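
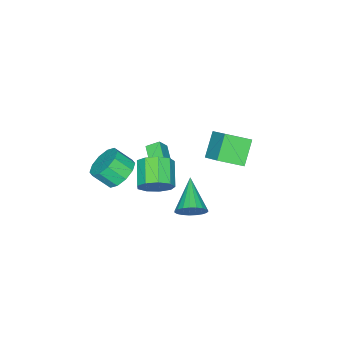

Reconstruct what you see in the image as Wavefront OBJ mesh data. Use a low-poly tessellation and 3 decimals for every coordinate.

v 3.819 4.259 2.598
v 4.348 4.127 3.236
v 2.381 3.161 3.562
v 4.189 4.422 3.334
v 3.965 4.689 3.304
v 3.716 4.881 3.152
v 3.485 4.966 2.904
v 3.312 4.928 2.604
v 3.226 4.775 2.302
v 3.243 4.533 2.051
v 3.359 4.243 1.895
v 3.555 3.956 1.86
v 3.797 3.721 1.953
v 4.042 3.579 2.157
v 4.249 3.555 2.438
v 4.381 3.652 2.746
v 4.416 3.855 3.028
v 1.178 -2.148 -0.267
v 2.125 -2.154 -0.721
v 2.549 -2.997 0.173
v 1.602 -2.992 0.627
v 2.119 -1.683 -0.275
v 2.543 -2.526 0.62
v 1.754 -1.39 0.175
v 2.178 -2.233 1.069
v 1.169 -1.387 0.455
v 1.593 -2.23 1.35
v 0.587 -1.674 0.46
v 1.011 -2.517 1.354
v 0.231 -2.143 0.187
v 0.655 -2.986 1.081
v 0.237 -2.614 -0.26
v 0.661 -3.457 0.635
v 0.602 -2.907 -0.709
v 1.026 -3.75 0.185
v 1.187 -2.91 -0.99
v 1.611 -3.753 -0.095
v 1.769 -2.623 -0.994
v 2.193 -3.466 -0.1
v 1.291 0.196 0.054
v 1.936 0.022 0.812
v 0.794 -0.85 1.583
v 0.149 -0.676 0.826
v 1.577 0.599 0.935
v 0.436 -0.272 1.706
v 1.085 0.988 0.646
v -0.056 0.117 1.417
v 0.689 1.007 0.08
v -0.453 0.135 0.851
v 0.574 0.645 -0.498
v -0.567 -0.226 0.273
v 0.795 0.074 -0.817
v -0.346 -0.798 -0.046
v 1.248 -0.44 -0.729
v 0.106 -1.312 0.042
v 1.72 -0.657 -0.274
v 0.579 -1.529 0.497
v 1.992 -0.475 0.335
v 0.851 -1.346 1.106
v -2.551 -1.893 -0.65
v -1.996 -1.995 0.101
v -1.863 -1.121 -1.054
v -1.308 -1.223 -0.303
v -2.112 -2.497 -1.057
v -1.557 -2.599 -0.306
v -1.424 -1.725 -1.461
v -0.869 -1.827 -0.71
v -3.293 0.572 1.463
v -2.638 1.801 2.438
v -4.281 1.634 0.788
v -3.627 2.863 1.763
v -2.133 0.897 0.277
v -1.479 2.126 1.252
v -3.122 1.959 -0.398
v -2.467 3.188 0.577
f 2 1 4
f 2 4 3
f 4 1 5
f 4 5 3
f 5 1 6
f 5 6 3
f 6 1 7
f 6 7 3
f 7 1 8
f 7 8 3
f 8 1 9
f 8 9 3
f 9 1 10
f 9 10 3
f 10 1 11
f 10 11 3
f 11 1 12
f 11 12 3
f 12 1 13
f 12 13 3
f 13 1 14
f 13 14 3
f 14 1 15
f 14 15 3
f 15 1 16
f 15 16 3
f 16 1 17
f 16 17 3
f 17 1 2
f 17 2 3
f 19 18 22
f 19 22 20
f 20 22 23
f 20 23 21
f 22 18 24
f 22 24 23
f 23 24 25
f 23 25 21
f 24 18 26
f 24 26 25
f 25 26 27
f 25 27 21
f 26 18 28
f 26 28 27
f 27 28 29
f 27 29 21
f 28 18 30
f 28 30 29
f 29 30 31
f 29 31 21
f 30 18 32
f 30 32 31
f 31 32 33
f 31 33 21
f 32 18 34
f 32 34 33
f 33 34 35
f 33 35 21
f 34 18 36
f 34 36 35
f 35 36 37
f 35 37 21
f 36 18 38
f 36 38 37
f 37 38 39
f 37 39 21
f 38 18 19
f 38 19 39
f 39 19 20
f 39 20 21
f 41 40 44
f 41 44 42
f 42 44 45
f 42 45 43
f 44 40 46
f 44 46 45
f 45 46 47
f 45 47 43
f 46 40 48
f 46 48 47
f 47 48 49
f 47 49 43
f 48 40 50
f 48 50 49
f 49 50 51
f 49 51 43
f 50 40 52
f 50 52 51
f 51 52 53
f 51 53 43
f 52 40 54
f 52 54 53
f 53 54 55
f 53 55 43
f 54 40 56
f 54 56 55
f 55 56 57
f 55 57 43
f 56 40 58
f 56 58 57
f 57 58 59
f 57 59 43
f 58 40 41
f 58 41 59
f 59 41 42
f 59 42 43
f 61 63 60
f 64 61 60
f 60 63 62
f 62 64 60
f 61 67 63
f 65 61 64
f 65 67 61
f 63 67 62
f 66 64 62
f 62 67 66
f 66 65 64
f 67 65 66
f 69 71 68
f 72 69 68
f 68 71 70
f 70 72 68
f 69 75 71
f 73 69 72
f 73 75 69
f 71 75 70
f 74 72 70
f 70 75 74
f 74 73 72
f 75 73 74



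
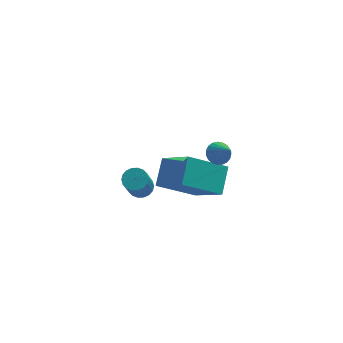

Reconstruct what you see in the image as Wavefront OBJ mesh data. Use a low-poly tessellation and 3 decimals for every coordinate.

v 0.792 -0.756 0.991
v 1.319 -0.662 0.825
v 1.228 -1.544 1.929
v 1.287 -0.493 0.982
v 1.169 -0.37 1.141
v 0.986 -0.313 1.273
v 0.77 -0.333 1.357
v 0.558 -0.426 1.378
v 0.386 -0.576 1.332
v 0.284 -0.757 1.227
v 0.27 -0.938 1.081
v 0.347 -1.088 0.919
v 0.5 -1.18 0.771
v 0.704 -1.199 0.66
v 0.923 -1.141 0.606
v 1.12 -1.017 0.62
v 1.26 -0.847 0.697
v -2.331 1.701 -3.635
v -1.821 1.435 -3.704
v -2.078 0.572 -2.274
v -2.589 0.839 -2.205
v -1.758 1.644 -3.567
v -2.015 0.782 -2.136
v -1.809 1.865 -3.443
v -2.066 1.002 -2.012
v -1.964 2.053 -3.357
v -2.221 1.191 -1.927
v -2.191 2.172 -3.326
v -2.448 1.309 -1.896
v -2.446 2.197 -3.357
v -2.703 1.335 -1.926
v -2.678 2.124 -3.443
v -2.935 1.262 -2.012
v -2.842 1.968 -3.566
v -3.099 1.105 -2.136
v -2.905 1.758 -3.704
v -3.162 0.896 -2.273
v -2.854 1.538 -3.828
v -3.111 0.675 -2.397
v -2.699 1.349 -3.913
v -2.956 0.487 -2.483
v -2.472 1.231 -3.944
v -2.729 0.368 -2.514
v -2.217 1.205 -3.914
v -2.474 0.343 -2.483
v -1.985 1.278 -3.828
v -2.242 0.416 -2.397
v -1.669 2.132 -4.051
v -0.607 0.82 -2.688
v -1.332 3.263 -3.225
v -0.271 1.95 -1.861
v 0.071 2.41 -5.139
v 1.132 1.097 -3.775
v 0.407 3.54 -4.312
v 1.469 2.228 -2.949
f 2 1 4
f 2 4 3
f 4 1 5
f 4 5 3
f 5 1 6
f 5 6 3
f 6 1 7
f 6 7 3
f 7 1 8
f 7 8 3
f 8 1 9
f 8 9 3
f 9 1 10
f 9 10 3
f 10 1 11
f 10 11 3
f 11 1 12
f 11 12 3
f 12 1 13
f 12 13 3
f 13 1 14
f 13 14 3
f 14 1 15
f 14 15 3
f 15 1 16
f 15 16 3
f 16 1 17
f 16 17 3
f 17 1 2
f 17 2 3
f 19 18 22
f 19 22 20
f 20 22 23
f 20 23 21
f 22 18 24
f 22 24 23
f 23 24 25
f 23 25 21
f 24 18 26
f 24 26 25
f 25 26 27
f 25 27 21
f 26 18 28
f 26 28 27
f 27 28 29
f 27 29 21
f 28 18 30
f 28 30 29
f 29 30 31
f 29 31 21
f 30 18 32
f 30 32 31
f 31 32 33
f 31 33 21
f 32 18 34
f 32 34 33
f 33 34 35
f 33 35 21
f 34 18 36
f 34 36 35
f 35 36 37
f 35 37 21
f 36 18 38
f 36 38 37
f 37 38 39
f 37 39 21
f 38 18 40
f 38 40 39
f 39 40 41
f 39 41 21
f 40 18 42
f 40 42 41
f 41 42 43
f 41 43 21
f 42 18 44
f 42 44 43
f 43 44 45
f 43 45 21
f 44 18 46
f 44 46 45
f 45 46 47
f 45 47 21
f 46 18 19
f 46 19 47
f 47 19 20
f 47 20 21
f 49 51 48
f 52 49 48
f 48 51 50
f 50 52 48
f 49 55 51
f 53 49 52
f 53 55 49
f 51 55 50
f 54 52 50
f 50 55 54
f 54 53 52
f 55 53 54



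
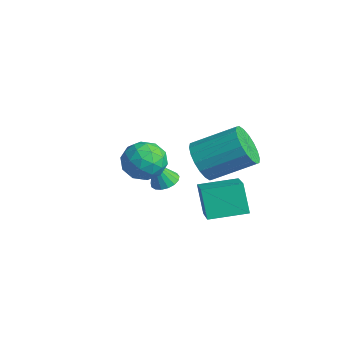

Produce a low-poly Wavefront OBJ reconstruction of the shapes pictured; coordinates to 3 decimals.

v -3.534 1.894 -2.399
v -3.014 2.295 -2.186
v -3.666 1.346 -1.041
v -3.282 2.481 -2.137
v -3.608 2.533 -2.148
v -3.917 2.438 -2.216
v -4.138 2.219 -2.326
v -4.221 1.926 -2.453
v -4.146 1.625 -2.567
v -3.931 1.386 -2.643
v -3.625 1.263 -2.663
v -3.298 1.285 -2.622
v -3.025 1.447 -2.53
v -2.869 1.71 -2.408
v -2.865 2.017 -2.284
v 0.421 1.652 -1.983
v -0.293 1.732 -0.598
v 1.022 3.325 -1.769
v 0.308 3.404 -0.384
v 1.952 0.996 -1.156
v 1.238 1.075 0.229
v 2.553 2.668 -0.942
v 1.839 2.748 0.443
v -1.127 -0.123 1.995
v -0.155 -0.163 2.394
v -0.685 -1.257 0.806
v 0.287 -1.297 1.205
v -0.521 -1.694 1.749
v -0.794 -0.993 2.483
v -0.046 -0.427 0.717
v -0.319 0.274 1.451
v 0.513 -0.351 1.604
v 0.22 -1.134 2.241
v -1.06 -0.286 0.959
v -1.353 -1.069 1.596
v -0.679 -0.043 2.299
v -0.161 -1.377 0.901
v -0.636 -1.61 1.221
v -0.064 -1.633 1.455
v -1.055 -0.531 2.351
v -0.484 -0.555 2.586
v -0.699 -1.454 2.206
v -0.356 -0.865 0.614
v 0.215 -0.889 0.849
v -0.776 0.213 1.745
v -0.204 0.19 1.979
v -0.141 0.034 0.994
v 0.285 -0.177 2.069
v 0.544 -0.844 1.37
v 0.348 -0.333 1.083
v 0.188 0.079 1.515
v 0.112 -0.637 2.444
v 0.371 -1.304 1.745
v -0.104 -1.537 2.064
v -0.264 -1.125 2.496
v 0.505 -0.748 1.979
v -1.211 -0.116 1.455
v -0.952 -0.783 0.756
v -0.576 -0.295 0.704
v -0.736 0.117 1.136
v -1.384 -0.576 1.83
v -1.125 -1.243 1.131
v -1.028 -1.499 1.685
v -1.188 -1.087 2.117
v -1.345 -0.672 1.221
v 0.972 1.233 1.776
v 1.617 0.561 2.261
v 2.553 2.215 3.309
v 1.908 2.887 2.824
v 1.854 0.672 1.874
v 2.79 2.326 2.922
v 1.917 0.894 1.468
v 2.852 2.548 2.516
v 1.792 1.183 1.122
v 2.728 2.837 2.17
v 1.505 1.482 0.906
v 2.441 3.136 1.955
v 1.113 1.732 0.863
v 2.048 3.386 1.911
v 0.692 1.883 1
v 1.628 3.537 2.048
v 0.327 1.905 1.291
v 1.263 3.559 2.339
v 0.09 1.794 1.678
v 1.026 3.448 2.726
v 0.028 1.572 2.084
v 0.963 3.226 3.132
v 0.152 1.283 2.43
v 1.088 2.937 3.478
v 0.439 0.984 2.645
v 1.375 2.638 3.694
v 0.832 0.734 2.689
v 1.767 2.388 3.737
v 1.252 0.583 2.552
v 2.188 2.237 3.6
f 2 1 4
f 2 4 3
f 4 1 5
f 4 5 3
f 5 1 6
f 5 6 3
f 6 1 7
f 6 7 3
f 7 1 8
f 7 8 3
f 8 1 9
f 8 9 3
f 9 1 10
f 9 10 3
f 10 1 11
f 10 11 3
f 11 1 12
f 11 12 3
f 12 1 13
f 12 13 3
f 13 1 14
f 13 14 3
f 14 1 15
f 14 15 3
f 15 1 2
f 15 2 3
f 17 19 16
f 20 17 16
f 16 19 18
f 18 20 16
f 17 23 19
f 21 17 20
f 21 23 17
f 19 23 18
f 22 20 18
f 18 23 22
f 22 21 20
f 23 21 22
f 24 61 40
f 61 35 64
f 40 64 29
f 61 64 40
f 24 40 36
f 40 29 41
f 36 41 25
f 40 41 36
f 24 36 45
f 36 25 46
f 45 46 31
f 36 46 45
f 24 45 57
f 45 31 60
f 57 60 34
f 45 60 57
f 24 57 61
f 57 34 65
f 61 65 35
f 57 65 61
f 25 41 52
f 41 29 55
f 52 55 33
f 41 55 52
f 29 64 42
f 64 35 63
f 42 63 28
f 64 63 42
f 35 65 62
f 65 34 58
f 62 58 26
f 65 58 62
f 34 60 59
f 60 31 47
f 59 47 30
f 60 47 59
f 31 46 51
f 46 25 48
f 51 48 32
f 46 48 51
f 27 53 39
f 53 33 54
f 39 54 28
f 53 54 39
f 27 39 37
f 39 28 38
f 37 38 26
f 39 38 37
f 27 37 44
f 37 26 43
f 44 43 30
f 37 43 44
f 27 44 49
f 44 30 50
f 49 50 32
f 44 50 49
f 27 49 53
f 49 32 56
f 53 56 33
f 49 56 53
f 28 54 42
f 54 33 55
f 42 55 29
f 54 55 42
f 26 38 62
f 38 28 63
f 62 63 35
f 38 63 62
f 30 43 59
f 43 26 58
f 59 58 34
f 43 58 59
f 32 50 51
f 50 30 47
f 51 47 31
f 50 47 51
f 33 56 52
f 56 32 48
f 52 48 25
f 56 48 52
f 67 66 70
f 67 70 68
f 68 70 71
f 68 71 69
f 70 66 72
f 70 72 71
f 71 72 73
f 71 73 69
f 72 66 74
f 72 74 73
f 73 74 75
f 73 75 69
f 74 66 76
f 74 76 75
f 75 76 77
f 75 77 69
f 76 66 78
f 76 78 77
f 77 78 79
f 77 79 69
f 78 66 80
f 78 80 79
f 79 80 81
f 79 81 69
f 80 66 82
f 80 82 81
f 81 82 83
f 81 83 69
f 82 66 84
f 82 84 83
f 83 84 85
f 83 85 69
f 84 66 86
f 84 86 85
f 85 86 87
f 85 87 69
f 86 66 88
f 86 88 87
f 87 88 89
f 87 89 69
f 88 66 90
f 88 90 89
f 89 90 91
f 89 91 69
f 90 66 92
f 90 92 91
f 91 92 93
f 91 93 69
f 92 66 94
f 92 94 93
f 93 94 95
f 93 95 69
f 94 66 67
f 94 67 95
f 95 67 68
f 95 68 69



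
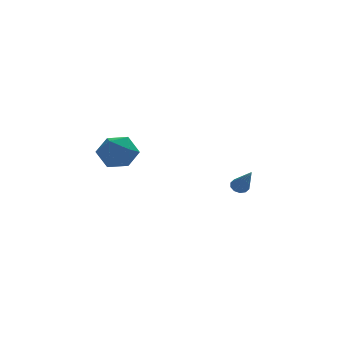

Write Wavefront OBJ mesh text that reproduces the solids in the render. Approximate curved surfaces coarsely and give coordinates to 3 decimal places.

v 3.149 3.694 -1.154
v 3.607 3.532 -1.366
v 3.331 2.206 0.374
v 3.674 3.766 -1.146
v 3.54 3.972 -0.93
v 3.257 4.072 -0.799
v 2.933 4.027 -0.804
v 2.691 3.855 -0.942
v 2.624 3.622 -1.162
v 2.758 3.415 -1.378
v 3.041 3.316 -1.509
v 3.366 3.36 -1.504
v -4.801 1.956 2.619
v -4.124 2.747 2.115
v -3.296 0.913 3.005
v -2.619 1.704 2.501
v -3.149 1.949 3.499
v -4.08 2.593 3.261
v -3.34 1.067 1.859
v -4.271 1.711 1.621
v -3.221 2.197 1.645
v -3.104 2.742 2.659
v -4.316 0.918 2.461
v -4.199 1.463 3.475
f 2 1 4
f 2 4 3
f 4 1 5
f 4 5 3
f 5 1 6
f 5 6 3
f 6 1 7
f 6 7 3
f 7 1 8
f 7 8 3
f 8 1 9
f 8 9 3
f 9 1 10
f 9 10 3
f 10 1 11
f 10 11 3
f 11 1 12
f 11 12 3
f 12 1 2
f 12 2 3
f 13 24 18
f 13 18 14
f 13 14 20
f 13 20 23
f 13 23 24
f 14 18 22
f 18 24 17
f 24 23 15
f 23 20 19
f 20 14 21
f 16 22 17
f 16 17 15
f 16 15 19
f 16 19 21
f 16 21 22
f 17 22 18
f 15 17 24
f 19 15 23
f 21 19 20
f 22 21 14



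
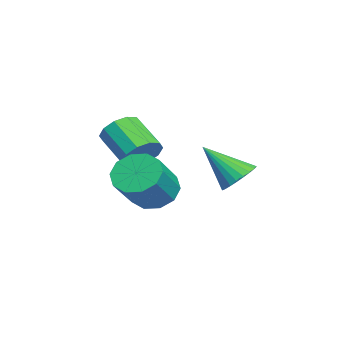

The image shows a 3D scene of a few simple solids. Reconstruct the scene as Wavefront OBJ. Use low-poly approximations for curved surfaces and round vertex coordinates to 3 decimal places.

v 1.863 -0.815 -2.777
v 2.492 -0.056 -3.078
v 3.845 -0.647 -1.744
v 3.217 -1.405 -1.443
v 2.125 0.167 -2.608
v 3.479 -0.424 -1.274
v 1.659 0.015 -2.202
v 3.012 -0.576 -0.868
v 1.271 -0.453 -2.016
v 2.624 -1.044 -0.682
v 1.109 -1.06 -2.12
v 2.462 -1.651 -0.786
v 1.235 -1.573 -2.476
v 2.588 -2.164 -1.142
v 1.601 -1.796 -2.946
v 2.955 -2.387 -1.612
v 2.068 -1.644 -3.352
v 3.421 -2.235 -2.018
v 2.456 -1.176 -3.538
v 3.809 -1.767 -2.204
v 2.618 -0.569 -3.434
v 3.971 -1.16 -2.1
v -0.494 -1.376 -1.833
v 0.168 -1.954 -1.598
v -1.003 -2.903 -0.632
v -1.666 -2.324 -0.867
v 0.152 -1.543 -1.215
v -1.019 -2.492 -0.248
v -0.111 -1.069 -1.067
v -1.282 -2.017 -0.101
v -0.52 -0.711 -1.212
v -1.692 -1.659 -0.246
v -0.92 -0.608 -1.594
v -2.091 -1.556 -0.628
v -1.157 -0.797 -2.068
v -2.328 -1.746 -1.102
v -1.141 -1.208 -2.452
v -2.312 -2.157 -1.485
v -0.878 -1.683 -2.599
v -2.049 -2.631 -1.633
v -0.468 -2.041 -2.454
v -1.64 -2.989 -1.488
v -0.069 -2.144 -2.072
v -1.24 -3.092 -1.106
v -1.086 2.336 -3.237
v -0.486 2.75 -2.692
v -1.474 0.904 -1.723
v -0.786 2.92 -2.608
v -1.131 3.002 -2.619
v -1.47 2.982 -2.724
v -1.75 2.864 -2.908
v -1.929 2.666 -3.141
v -1.98 2.417 -3.39
v -1.894 2.156 -3.615
v -1.686 1.922 -3.782
v -1.386 1.751 -3.867
v -1.041 1.67 -3.856
v -0.702 1.689 -3.75
v -0.422 1.808 -3.567
v -0.243 2.006 -3.333
v -0.193 2.255 -3.085
v -0.278 2.516 -2.86
f 2 1 5
f 2 5 3
f 3 5 6
f 3 6 4
f 5 1 7
f 5 7 6
f 6 7 8
f 6 8 4
f 7 1 9
f 7 9 8
f 8 9 10
f 8 10 4
f 9 1 11
f 9 11 10
f 10 11 12
f 10 12 4
f 11 1 13
f 11 13 12
f 12 13 14
f 12 14 4
f 13 1 15
f 13 15 14
f 14 15 16
f 14 16 4
f 15 1 17
f 15 17 16
f 16 17 18
f 16 18 4
f 17 1 19
f 17 19 18
f 18 19 20
f 18 20 4
f 19 1 21
f 19 21 20
f 20 21 22
f 20 22 4
f 21 1 2
f 21 2 22
f 22 2 3
f 22 3 4
f 24 23 27
f 24 27 25
f 25 27 28
f 25 28 26
f 27 23 29
f 27 29 28
f 28 29 30
f 28 30 26
f 29 23 31
f 29 31 30
f 30 31 32
f 30 32 26
f 31 23 33
f 31 33 32
f 32 33 34
f 32 34 26
f 33 23 35
f 33 35 34
f 34 35 36
f 34 36 26
f 35 23 37
f 35 37 36
f 36 37 38
f 36 38 26
f 37 23 39
f 37 39 38
f 38 39 40
f 38 40 26
f 39 23 41
f 39 41 40
f 40 41 42
f 40 42 26
f 41 23 43
f 41 43 42
f 42 43 44
f 42 44 26
f 43 23 24
f 43 24 44
f 44 24 25
f 44 25 26
f 46 45 48
f 46 48 47
f 48 45 49
f 48 49 47
f 49 45 50
f 49 50 47
f 50 45 51
f 50 51 47
f 51 45 52
f 51 52 47
f 52 45 53
f 52 53 47
f 53 45 54
f 53 54 47
f 54 45 55
f 54 55 47
f 55 45 56
f 55 56 47
f 56 45 57
f 56 57 47
f 57 45 58
f 57 58 47
f 58 45 59
f 58 59 47
f 59 45 60
f 59 60 47
f 60 45 61
f 60 61 47
f 61 45 62
f 61 62 47
f 62 45 46
f 62 46 47



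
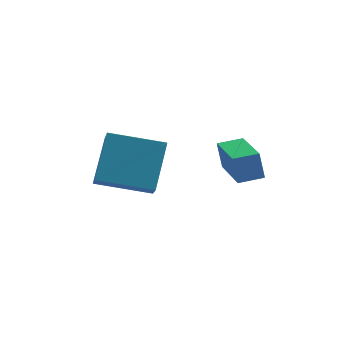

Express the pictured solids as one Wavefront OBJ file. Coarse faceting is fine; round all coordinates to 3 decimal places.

v 1.316 0.044 1.697
v 1.165 0.261 2.568
v 0.979 1.805 1.201
v 0.828 2.021 2.072
v 2.092 0.219 1.788
v 1.941 0.435 2.659
v 1.755 1.979 1.292
v 1.604 2.196 2.163
v -2.826 2.598 0.002
v -2.761 1.882 0.653
v -2.443 3.794 1.277
v -2.378 3.078 1.929
v -1.042 2.422 -0.369
v -0.977 1.706 0.283
v -0.659 3.618 0.907
v -0.594 2.902 1.558
f 2 4 1
f 5 2 1
f 1 4 3
f 3 5 1
f 2 8 4
f 6 2 5
f 6 8 2
f 4 8 3
f 7 5 3
f 3 8 7
f 7 6 5
f 8 6 7
f 10 12 9
f 13 10 9
f 9 12 11
f 11 13 9
f 10 16 12
f 14 10 13
f 14 16 10
f 12 16 11
f 15 13 11
f 11 16 15
f 15 14 13
f 16 14 15



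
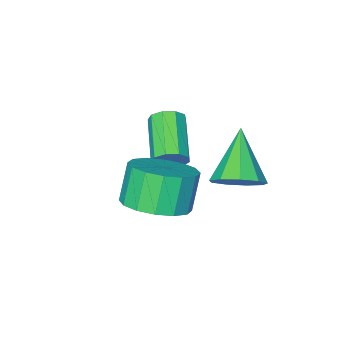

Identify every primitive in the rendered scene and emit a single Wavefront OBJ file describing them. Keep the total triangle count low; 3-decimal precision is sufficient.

v 0.223 -1.055 3.312
v 1.013 -0.753 3.722
v 0.548 -1.023 4.817
v -0.243 -1.325 4.408
v 0.726 -0.361 3.697
v 0.261 -0.63 4.792
v 0.305 -0.155 3.568
v -0.16 -0.424 4.664
v -0.139 -0.19 3.372
v -0.604 -0.459 4.467
v -0.486 -0.457 3.159
v -0.951 -0.726 4.254
v -0.643 -0.884 2.987
v -1.108 -1.153 4.082
v -0.568 -1.357 2.903
v -1.033 -1.627 3.998
v -0.281 -1.75 2.928
v -0.746 -2.019 4.023
v 0.14 -1.956 3.056
v -0.325 -2.225 4.152
v 0.584 -1.921 3.253
v 0.119 -2.19 4.348
v 0.931 -1.654 3.466
v 0.466 -1.923 4.561
v 1.088 -1.227 3.638
v 0.623 -1.496 4.733
v -2.455 -1.08 2.878
v -2.157 -0.635 3.446
v -3.285 -2.06 4.082
v -2.626 -0.436 3.285
v -3.014 -0.538 2.934
v -3.141 -0.894 2.557
v -2.947 -1.336 2.33
v -2.523 -1.658 2.36
v -2.067 -1.71 2.632
v -1.793 -1.466 3.02
v -1.828 -1.042 3.341
v -1.162 -2.312 3.567
v -0.942 -2.637 3.226
v -1.677 -3.813 3.873
v -1.898 -3.488 4.213
v -0.737 -2.607 3.515
v -1.472 -3.782 4.162
v -0.731 -2.438 3.828
v -1.466 -3.614 4.475
v -0.927 -2.21 4.019
v -1.662 -3.386 4.666
v -1.233 -2.031 3.998
v -1.968 -3.206 4.645
v -1.506 -1.982 3.775
v -2.241 -3.158 4.422
v -1.618 -2.089 3.455
v -2.353 -3.264 4.102
v -1.517 -2.299 3.187
v -2.252 -3.475 3.834
v -1.25 -2.516 3.096
v -1.985 -3.692 3.743
f 2 1 5
f 2 5 3
f 3 5 6
f 3 6 4
f 5 1 7
f 5 7 6
f 6 7 8
f 6 8 4
f 7 1 9
f 7 9 8
f 8 9 10
f 8 10 4
f 9 1 11
f 9 11 10
f 10 11 12
f 10 12 4
f 11 1 13
f 11 13 12
f 12 13 14
f 12 14 4
f 13 1 15
f 13 15 14
f 14 15 16
f 14 16 4
f 15 1 17
f 15 17 16
f 16 17 18
f 16 18 4
f 17 1 19
f 17 19 18
f 18 19 20
f 18 20 4
f 19 1 21
f 19 21 20
f 20 21 22
f 20 22 4
f 21 1 23
f 21 23 22
f 22 23 24
f 22 24 4
f 23 1 25
f 23 25 24
f 24 25 26
f 24 26 4
f 25 1 2
f 25 2 26
f 26 2 3
f 26 3 4
f 28 27 30
f 28 30 29
f 30 27 31
f 30 31 29
f 31 27 32
f 31 32 29
f 32 27 33
f 32 33 29
f 33 27 34
f 33 34 29
f 34 27 35
f 34 35 29
f 35 27 36
f 35 36 29
f 36 27 37
f 36 37 29
f 37 27 28
f 37 28 29
f 39 38 42
f 39 42 40
f 40 42 43
f 40 43 41
f 42 38 44
f 42 44 43
f 43 44 45
f 43 45 41
f 44 38 46
f 44 46 45
f 45 46 47
f 45 47 41
f 46 38 48
f 46 48 47
f 47 48 49
f 47 49 41
f 48 38 50
f 48 50 49
f 49 50 51
f 49 51 41
f 50 38 52
f 50 52 51
f 51 52 53
f 51 53 41
f 52 38 54
f 52 54 53
f 53 54 55
f 53 55 41
f 54 38 56
f 54 56 55
f 55 56 57
f 55 57 41
f 56 38 39
f 56 39 57
f 57 39 40
f 57 40 41



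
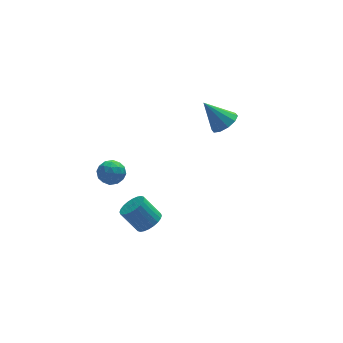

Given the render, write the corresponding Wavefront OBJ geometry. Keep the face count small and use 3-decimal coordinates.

v 4.314 2.351 -1.565
v 4.801 3.072 -1.54
v 3.326 2.969 -0.155
v 4.386 3.163 -1.87
v 3.944 2.944 -2.084
v 3.643 2.498 -2.1
v 3.599 1.996 -1.911
v 3.828 1.63 -1.591
v 4.242 1.539 -1.26
v 4.684 1.759 -1.047
v 4.985 2.204 -1.031
v 5.029 2.706 -1.22
v -1.567 -3.544 -3.131
v -1.083 -3.898 -2.649
v -1.828 -3.39 -1.527
v -2.313 -3.036 -2.009
v -0.949 -3.631 -2.681
v -1.694 -3.123 -1.559
v -0.909 -3.351 -2.782
v -1.654 -2.842 -1.659
v -0.97 -3.1 -2.935
v -1.715 -2.592 -1.813
v -1.121 -2.917 -3.119
v -1.866 -2.408 -1.997
v -1.34 -2.829 -3.305
v -2.086 -2.321 -2.182
v -1.594 -2.85 -3.464
v -2.34 -2.342 -2.342
v -1.844 -2.977 -3.572
v -2.59 -2.468 -2.45
v -2.052 -3.19 -3.613
v -2.797 -2.682 -2.491
v -2.186 -3.457 -3.581
v -2.931 -2.949 -2.459
v -2.226 -3.738 -3.481
v -2.971 -3.229 -2.358
v -2.165 -3.988 -3.327
v -2.91 -3.48 -2.205
v -2.014 -4.172 -3.143
v -2.759 -3.663 -2.021
v -1.794 -4.259 -2.958
v -2.54 -3.751 -1.835
v -1.54 -4.238 -2.798
v -2.286 -3.73 -1.676
v -1.29 -4.112 -2.69
v -2.036 -3.603 -1.568
v -2.943 -0.381 -0.963
v -2.621 -0.698 -0.316
v -3.039 -1.542 -1.484
v -2.717 -1.859 -0.837
v -3.44 -1.546 -0.804
v -3.381 -0.828 -0.483
v -2.279 -1.412 -1.317
v -2.22 -0.694 -0.996
v -2.211 -1.335 -0.535
v -2.928 -1.417 -0.219
v -2.732 -0.823 -1.581
v -3.449 -0.905 -1.265
v -2.773 -0.438 -0.594
v -2.887 -1.802 -1.206
v -3.312 -1.618 -1.187
v -3.122 -1.804 -0.807
v -3.22 -0.514 -0.692
v -3.031 -0.7 -0.312
v -3.512 -1.199 -0.599
v -2.629 -1.54 -1.488
v -2.44 -1.726 -1.108
v -2.538 -0.436 -0.993
v -2.348 -0.622 -0.613
v -2.148 -1.041 -1.201
v -2.343 -0.998 -0.343
v -2.4 -1.681 -0.649
v -2.142 -1.418 -0.931
v -2.107 -0.996 -0.742
v -2.765 -1.047 -0.156
v -2.821 -1.729 -0.462
v -3.246 -1.545 -0.443
v -3.211 -1.123 -0.254
v -2.524 -1.421 -0.285
v -2.839 -0.511 -1.338
v -2.895 -1.193 -1.644
v -2.449 -1.117 -1.546
v -2.414 -0.695 -1.357
v -3.26 -0.559 -1.151
v -3.317 -1.242 -1.457
v -3.553 -1.244 -1.058
v -3.518 -0.822 -0.869
v -3.136 -0.819 -1.515
f 2 1 4
f 2 4 3
f 4 1 5
f 4 5 3
f 5 1 6
f 5 6 3
f 6 1 7
f 6 7 3
f 7 1 8
f 7 8 3
f 8 1 9
f 8 9 3
f 9 1 10
f 9 10 3
f 10 1 11
f 10 11 3
f 11 1 12
f 11 12 3
f 12 1 2
f 12 2 3
f 14 13 17
f 14 17 15
f 15 17 18
f 15 18 16
f 17 13 19
f 17 19 18
f 18 19 20
f 18 20 16
f 19 13 21
f 19 21 20
f 20 21 22
f 20 22 16
f 21 13 23
f 21 23 22
f 22 23 24
f 22 24 16
f 23 13 25
f 23 25 24
f 24 25 26
f 24 26 16
f 25 13 27
f 25 27 26
f 26 27 28
f 26 28 16
f 27 13 29
f 27 29 28
f 28 29 30
f 28 30 16
f 29 13 31
f 29 31 30
f 30 31 32
f 30 32 16
f 31 13 33
f 31 33 32
f 32 33 34
f 32 34 16
f 33 13 35
f 33 35 34
f 34 35 36
f 34 36 16
f 35 13 37
f 35 37 36
f 36 37 38
f 36 38 16
f 37 13 39
f 37 39 38
f 38 39 40
f 38 40 16
f 39 13 41
f 39 41 40
f 40 41 42
f 40 42 16
f 41 13 43
f 41 43 42
f 42 43 44
f 42 44 16
f 43 13 45
f 43 45 44
f 44 45 46
f 44 46 16
f 45 13 14
f 45 14 46
f 46 14 15
f 46 15 16
f 47 84 63
f 84 58 87
f 63 87 52
f 84 87 63
f 47 63 59
f 63 52 64
f 59 64 48
f 63 64 59
f 47 59 68
f 59 48 69
f 68 69 54
f 59 69 68
f 47 68 80
f 68 54 83
f 80 83 57
f 68 83 80
f 47 80 84
f 80 57 88
f 84 88 58
f 80 88 84
f 48 64 75
f 64 52 78
f 75 78 56
f 64 78 75
f 52 87 65
f 87 58 86
f 65 86 51
f 87 86 65
f 58 88 85
f 88 57 81
f 85 81 49
f 88 81 85
f 57 83 82
f 83 54 70
f 82 70 53
f 83 70 82
f 54 69 74
f 69 48 71
f 74 71 55
f 69 71 74
f 50 76 62
f 76 56 77
f 62 77 51
f 76 77 62
f 50 62 60
f 62 51 61
f 60 61 49
f 62 61 60
f 50 60 67
f 60 49 66
f 67 66 53
f 60 66 67
f 50 67 72
f 67 53 73
f 72 73 55
f 67 73 72
f 50 72 76
f 72 55 79
f 76 79 56
f 72 79 76
f 51 77 65
f 77 56 78
f 65 78 52
f 77 78 65
f 49 61 85
f 61 51 86
f 85 86 58
f 61 86 85
f 53 66 82
f 66 49 81
f 82 81 57
f 66 81 82
f 55 73 74
f 73 53 70
f 74 70 54
f 73 70 74
f 56 79 75
f 79 55 71
f 75 71 48
f 79 71 75



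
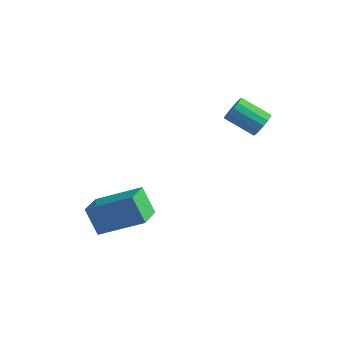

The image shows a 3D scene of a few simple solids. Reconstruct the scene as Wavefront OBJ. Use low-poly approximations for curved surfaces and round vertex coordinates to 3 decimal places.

v -0.709 -3.04 -3.297
v 0.895 -2.153 -2.359
v -1.13 -1.889 -3.667
v 0.475 -1.002 -2.728
v -0.015 -3.138 -4.392
v 1.59 -2.251 -3.453
v -0.435 -1.987 -4.761
v 1.169 -1.1 -3.823
v 3.772 2.238 0.46
v 4.082 2.133 0.939
v 2.918 1.796 1.619
v 2.608 1.902 1.14
v 4.008 2.424 0.956
v 2.844 2.087 1.636
v 3.871 2.665 0.841
v 2.707 2.328 1.521
v 3.708 2.791 0.623
v 2.543 2.454 1.303
v 3.561 2.77 0.362
v 2.397 2.433 1.042
v 3.471 2.606 0.127
v 2.307 2.269 0.807
v 3.462 2.344 -0.019
v 2.298 2.007 0.661
v 3.536 2.053 -0.036
v 2.372 1.716 0.644
v 3.673 1.812 0.079
v 2.509 1.475 0.759
v 3.837 1.686 0.297
v 2.672 1.349 0.977
v 3.983 1.707 0.558
v 2.819 1.37 1.238
v 4.073 1.871 0.793
v 2.909 1.534 1.473
f 2 4 1
f 5 2 1
f 1 4 3
f 3 5 1
f 2 8 4
f 6 2 5
f 6 8 2
f 4 8 3
f 7 5 3
f 3 8 7
f 7 6 5
f 8 6 7
f 10 9 13
f 10 13 11
f 11 13 14
f 11 14 12
f 13 9 15
f 13 15 14
f 14 15 16
f 14 16 12
f 15 9 17
f 15 17 16
f 16 17 18
f 16 18 12
f 17 9 19
f 17 19 18
f 18 19 20
f 18 20 12
f 19 9 21
f 19 21 20
f 20 21 22
f 20 22 12
f 21 9 23
f 21 23 22
f 22 23 24
f 22 24 12
f 23 9 25
f 23 25 24
f 24 25 26
f 24 26 12
f 25 9 27
f 25 27 26
f 26 27 28
f 26 28 12
f 27 9 29
f 27 29 28
f 28 29 30
f 28 30 12
f 29 9 31
f 29 31 30
f 30 31 32
f 30 32 12
f 31 9 33
f 31 33 32
f 32 33 34
f 32 34 12
f 33 9 10
f 33 10 34
f 34 10 11
f 34 11 12



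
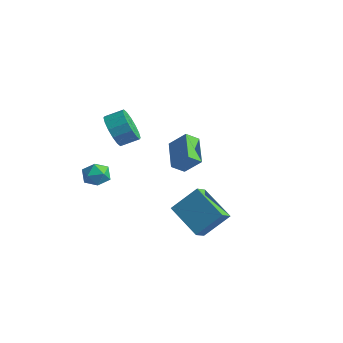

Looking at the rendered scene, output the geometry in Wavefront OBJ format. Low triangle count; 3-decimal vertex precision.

v -2.647 -2.718 -2.912
v -1.865 -2.994 -2.948
v -3.035 -3.886 -2.372
v -2.253 -4.162 -2.408
v -2.455 -3.555 -1.878
v -2.215 -2.833 -2.212
v -2.685 -4.047 -3.108
v -2.445 -3.325 -3.442
v -1.888 -3.816 -3.069
v -1.746 -3.512 -2.309
v -3.154 -3.368 -3.011
v -3.012 -3.064 -2.251
v 3.822 -2.304 -4.733
v 1.914 -2.258 -3.68
v 3.573 -1.538 -5.217
v 1.665 -1.492 -4.164
v 4.575 -1.228 -3.416
v 2.667 -1.182 -2.363
v 4.326 -0.462 -3.9
v 2.418 -0.416 -2.847
v -1.732 1.026 -3.482
v -3.082 2.073 -2.675
v -1.488 1.756 -4.022
v -2.839 2.803 -3.214
v -0.841 1.437 -2.526
v -2.192 2.484 -1.718
v -0.598 2.167 -3.065
v -1.948 3.214 -2.258
v -3.045 -1.828 -0.308
v -2.327 -1.916 -1.083
v -1.737 -1.121 -0.627
v -2.455 -1.032 0.148
v -2.688 -1.545 -1.265
v -2.098 -0.749 -0.809
v -3.144 -1.249 -1.19
v -2.554 -0.454 -0.735
v -3.574 -1.109 -0.879
v -2.984 -0.313 -0.424
v -3.862 -1.161 -0.415
v -3.272 -0.365 0.04
v -3.931 -1.391 0.078
v -3.341 -0.596 0.533
v -3.763 -1.739 0.467
v -3.173 -0.944 0.923
v -3.402 -2.111 0.649
v -2.812 -1.315 1.105
v -2.946 -2.406 0.575
v -2.356 -1.611 1.03
v -2.516 -2.547 0.264
v -1.926 -1.751 0.719
v -2.228 -2.495 -0.2
v -1.638 -1.699 0.255
v -2.159 -2.264 -0.693
v -1.569 -1.469 -0.238
f 1 12 6
f 1 6 2
f 1 2 8
f 1 8 11
f 1 11 12
f 2 6 10
f 6 12 5
f 12 11 3
f 11 8 7
f 8 2 9
f 4 10 5
f 4 5 3
f 4 3 7
f 4 7 9
f 4 9 10
f 5 10 6
f 3 5 12
f 7 3 11
f 9 7 8
f 10 9 2
f 14 16 13
f 17 14 13
f 13 16 15
f 15 17 13
f 14 20 16
f 18 14 17
f 18 20 14
f 16 20 15
f 19 17 15
f 15 20 19
f 19 18 17
f 20 18 19
f 22 24 21
f 25 22 21
f 21 24 23
f 23 25 21
f 22 28 24
f 26 22 25
f 26 28 22
f 24 28 23
f 27 25 23
f 23 28 27
f 27 26 25
f 28 26 27
f 30 29 33
f 30 33 31
f 31 33 34
f 31 34 32
f 33 29 35
f 33 35 34
f 34 35 36
f 34 36 32
f 35 29 37
f 35 37 36
f 36 37 38
f 36 38 32
f 37 29 39
f 37 39 38
f 38 39 40
f 38 40 32
f 39 29 41
f 39 41 40
f 40 41 42
f 40 42 32
f 41 29 43
f 41 43 42
f 42 43 44
f 42 44 32
f 43 29 45
f 43 45 44
f 44 45 46
f 44 46 32
f 45 29 47
f 45 47 46
f 46 47 48
f 46 48 32
f 47 29 49
f 47 49 48
f 48 49 50
f 48 50 32
f 49 29 51
f 49 51 50
f 50 51 52
f 50 52 32
f 51 29 53
f 51 53 52
f 52 53 54
f 52 54 32
f 53 29 30
f 53 30 54
f 54 30 31
f 54 31 32



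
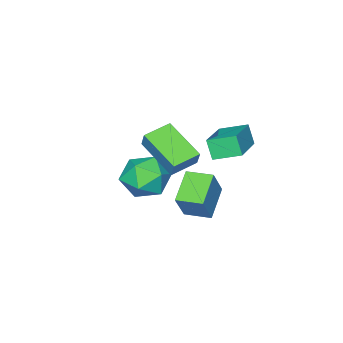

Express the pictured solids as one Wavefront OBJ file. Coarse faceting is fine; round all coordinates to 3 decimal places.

v 0.204 2.223 0.362
v 0.959 2.44 1.721
v -0.239 3.292 0.437
v 0.516 3.509 1.797
v 1.444 2.791 -0.417
v 2.199 3.008 0.943
v 1.001 3.86 -0.341
v 1.756 4.077 1.018
v -1.924 3.499 2.418
v -2.026 3.076 3.307
v -0.12 4.426 3.067
v -0.222 4.003 3.956
v -1.278 2.517 2.024
v -1.38 2.094 2.913
v 0.526 3.444 2.673
v 0.424 3.021 3.562
v -2.163 -1.503 0.695
v -1.932 -1.131 1.515
v -1.939 0.4 -0.234
v -1.707 0.773 0.587
v -0.873 -1.773 0.453
v -0.641 -1.4 1.274
v -0.648 0.131 -0.475
v -0.417 0.503 0.345
v -0.627 -0.417 -1.932
v 0.312 -0.83 -1.311
v -1.672 -1.95 -1.369
v -0.733 -2.363 -0.748
v -1.303 -1.373 -0.386
v -0.657 -0.425 -0.733
v -0.703 -2.355 -1.947
v -0.057 -1.407 -2.294
v 0.265 -2.027 -1.321
v -0.106 -1.42 -0.356
v -1.254 -1.36 -2.324
v -1.625 -0.753 -1.359
f 2 4 1
f 5 2 1
f 1 4 3
f 3 5 1
f 2 8 4
f 6 2 5
f 6 8 2
f 4 8 3
f 7 5 3
f 3 8 7
f 7 6 5
f 8 6 7
f 10 12 9
f 13 10 9
f 9 12 11
f 11 13 9
f 10 16 12
f 14 10 13
f 14 16 10
f 12 16 11
f 15 13 11
f 11 16 15
f 15 14 13
f 16 14 15
f 18 20 17
f 21 18 17
f 17 20 19
f 19 21 17
f 18 24 20
f 22 18 21
f 22 24 18
f 20 24 19
f 23 21 19
f 19 24 23
f 23 22 21
f 24 22 23
f 25 36 30
f 25 30 26
f 25 26 32
f 25 32 35
f 25 35 36
f 26 30 34
f 30 36 29
f 36 35 27
f 35 32 31
f 32 26 33
f 28 34 29
f 28 29 27
f 28 27 31
f 28 31 33
f 28 33 34
f 29 34 30
f 27 29 36
f 31 27 35
f 33 31 32
f 34 33 26



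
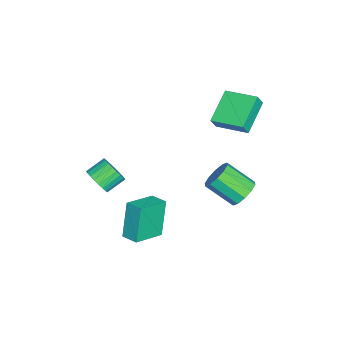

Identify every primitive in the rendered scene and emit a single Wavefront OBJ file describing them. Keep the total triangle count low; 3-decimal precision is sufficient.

v -4.088 1.778 2.885
v -3.74 1.563 3.596
v -3.564 3.531 3.16
v -3.216 3.316 3.871
v -2.324 1.404 1.909
v -1.976 1.189 2.62
v -1.8 3.157 2.184
v -1.452 2.942 2.895
v 3.422 -3.228 1.705
v 3.792 -2.613 1.352
v 3.129 -1.897 1.902
v 2.758 -2.512 2.255
v 3.562 -2.67 1.149
v 2.899 -1.955 1.699
v 3.311 -2.812 1.031
v 2.648 -2.097 1.58
v 3.076 -3.018 1.015
v 2.413 -2.302 1.565
v 2.894 -3.255 1.104
v 2.231 -2.539 1.654
v 2.792 -3.488 1.285
v 2.129 -2.772 1.835
v 2.786 -3.682 1.53
v 2.123 -2.966 2.08
v 2.877 -3.806 1.801
v 2.214 -3.09 2.351
v 3.051 -3.843 2.058
v 2.388 -3.127 2.608
v 3.281 -3.785 2.261
v 2.618 -3.07 2.811
v 3.532 -3.643 2.38
v 2.869 -2.928 2.929
v 3.767 -3.438 2.395
v 3.104 -2.722 2.945
v 3.949 -3.201 2.306
v 3.286 -2.485 2.856
v 4.051 -2.968 2.125
v 3.388 -2.252 2.675
v 4.057 -2.774 1.88
v 3.394 -2.058 2.43
v 3.966 -2.65 1.609
v 3.303 -1.934 2.159
v 2.347 -0.996 -2.617
v 1.598 -0.946 -0.634
v 2.819 -0.187 -2.459
v 2.07 -0.137 -0.476
v 3.75 -1.923 -2.064
v 3.001 -1.873 -0.081
v 4.222 -1.114 -1.906
v 3.473 -1.064 0.077
v -1.247 3.11 -2.248
v -0.357 2.979 -2.274
v -0.543 1.499 -1.179
v -1.433 1.63 -1.152
v -0.469 3.312 -1.843
v -0.655 1.833 -0.747
v -0.879 3.568 -1.566
v -1.064 2.088 -0.471
v -1.429 3.649 -1.55
v -1.614 2.169 -0.455
v -1.91 3.524 -1.8
v -2.095 2.044 -0.705
v -2.137 3.241 -2.221
v -2.323 1.761 -1.126
v -2.025 2.907 -2.653
v -2.211 1.428 -1.557
v -1.616 2.652 -2.929
v -1.801 1.172 -1.834
v -1.066 2.571 -2.945
v -1.251 1.091 -1.85
v -0.585 2.696 -2.695
v -0.77 1.216 -1.6
f 2 4 1
f 5 2 1
f 1 4 3
f 3 5 1
f 2 8 4
f 6 2 5
f 6 8 2
f 4 8 3
f 7 5 3
f 3 8 7
f 7 6 5
f 8 6 7
f 10 9 13
f 10 13 11
f 11 13 14
f 11 14 12
f 13 9 15
f 13 15 14
f 14 15 16
f 14 16 12
f 15 9 17
f 15 17 16
f 16 17 18
f 16 18 12
f 17 9 19
f 17 19 18
f 18 19 20
f 18 20 12
f 19 9 21
f 19 21 20
f 20 21 22
f 20 22 12
f 21 9 23
f 21 23 22
f 22 23 24
f 22 24 12
f 23 9 25
f 23 25 24
f 24 25 26
f 24 26 12
f 25 9 27
f 25 27 26
f 26 27 28
f 26 28 12
f 27 9 29
f 27 29 28
f 28 29 30
f 28 30 12
f 29 9 31
f 29 31 30
f 30 31 32
f 30 32 12
f 31 9 33
f 31 33 32
f 32 33 34
f 32 34 12
f 33 9 35
f 33 35 34
f 34 35 36
f 34 36 12
f 35 9 37
f 35 37 36
f 36 37 38
f 36 38 12
f 37 9 39
f 37 39 38
f 38 39 40
f 38 40 12
f 39 9 41
f 39 41 40
f 40 41 42
f 40 42 12
f 41 9 10
f 41 10 42
f 42 10 11
f 42 11 12
f 44 46 43
f 47 44 43
f 43 46 45
f 45 47 43
f 44 50 46
f 48 44 47
f 48 50 44
f 46 50 45
f 49 47 45
f 45 50 49
f 49 48 47
f 50 48 49
f 52 51 55
f 52 55 53
f 53 55 56
f 53 56 54
f 55 51 57
f 55 57 56
f 56 57 58
f 56 58 54
f 57 51 59
f 57 59 58
f 58 59 60
f 58 60 54
f 59 51 61
f 59 61 60
f 60 61 62
f 60 62 54
f 61 51 63
f 61 63 62
f 62 63 64
f 62 64 54
f 63 51 65
f 63 65 64
f 64 65 66
f 64 66 54
f 65 51 67
f 65 67 66
f 66 67 68
f 66 68 54
f 67 51 69
f 67 69 68
f 68 69 70
f 68 70 54
f 69 51 71
f 69 71 70
f 70 71 72
f 70 72 54
f 71 51 52
f 71 52 72
f 72 52 53
f 72 53 54



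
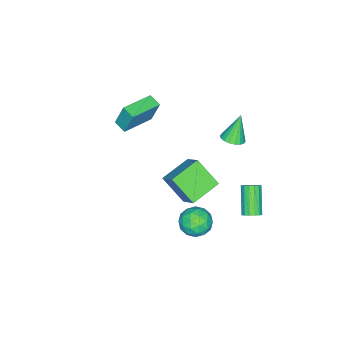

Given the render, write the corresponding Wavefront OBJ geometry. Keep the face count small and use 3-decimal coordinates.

v 1.226 3.002 -2.746
v 1.857 3.033 -2
v 1.763 1.567 -3.14
v 2.394 1.598 -2.394
v 1.434 1.524 -2.221
v 1.102 2.411 -1.977
v 2.518 2.189 -3.163
v 2.186 3.076 -2.919
v 2.655 2.53 -2.257
v 1.985 2.12 -1.675
v 1.635 2.48 -3.465
v 0.965 2.07 -2.883
v 1.494 3.144 -2.338
v 2.126 1.456 -2.802
v 1.562 1.413 -2.7
v 1.932 1.431 -2.261
v 1.051 2.778 -2.325
v 1.421 2.796 -1.886
v 1.173 1.91 -2.016
v 2.199 1.804 -3.254
v 2.569 1.822 -2.815
v 1.688 3.169 -2.879
v 2.058 3.187 -2.44
v 2.447 2.69 -3.124
v 2.334 2.866 -2.051
v 2.65 2.023 -2.282
v 2.723 2.37 -2.735
v 2.528 2.891 -2.591
v 1.941 2.625 -1.708
v 2.256 1.781 -1.94
v 1.692 1.738 -1.838
v 1.497 2.26 -1.695
v 2.41 2.329 -1.86
v 1.364 2.819 -3.2
v 1.679 1.975 -3.432
v 2.123 2.34 -3.445
v 1.928 2.862 -3.302
v 0.97 2.577 -2.858
v 1.286 1.734 -3.089
v 1.092 1.709 -2.549
v 0.897 2.23 -2.405
v 1.21 2.271 -3.28
v -2.083 2.203 1.342
v -1.449 2.359 1.595
v -2.737 2.297 2.918
v -1.568 2.639 1.529
v -1.789 2.833 1.426
v -2.068 2.902 1.306
v -2.35 2.833 1.193
v -2.579 2.639 1.11
v -2.71 2.359 1.072
v -2.716 2.048 1.088
v -2.597 1.767 1.154
v -2.376 1.573 1.257
v -2.097 1.504 1.377
v -1.815 1.574 1.49
v -1.586 1.768 1.573
v -1.456 2.048 1.611
v -3.075 -4.209 -0.481
v -3.157 -3.693 1.074
v -2.84 -3.44 -0.724
v -2.922 -2.924 0.831
v -1.138 -4.716 -0.211
v -1.22 -4.2 1.344
v -0.903 -3.947 -0.454
v -0.985 -3.431 1.101
v -0.784 0.191 -0.519
v -0.15 1.202 0.576
v -0.722 1.554 -1.813
v -0.088 2.565 -0.717
v 0.908 -0.345 -1.003
v 1.542 0.666 0.093
v 0.97 1.018 -2.296
v 1.604 2.029 -1.201
v -1.62 3.792 -4.444
v -1.386 4.12 -4.041
v -2.525 3.376 -2.773
v -2.76 3.048 -3.176
v -1.61 4.279 -4.149
v -2.749 3.536 -2.88
v -1.836 4.308 -4.336
v -2.976 3.565 -3.067
v -2.005 4.198 -4.551
v -3.144 3.455 -3.283
v -2.071 3.98 -4.738
v -3.21 3.237 -3.47
v -2.016 3.711 -4.847
v -3.155 2.968 -3.578
v -1.855 3.464 -4.847
v -2.994 2.72 -3.579
v -1.631 3.304 -4.74
v -2.77 2.561 -3.471
v -1.404 3.275 -4.553
v -2.544 2.532 -3.284
v -1.236 3.385 -4.337
v -2.375 2.642 -3.069
v -1.17 3.603 -4.15
v -2.309 2.86 -2.882
v -1.225 3.872 -4.042
v -2.364 3.129 -2.773
f 1 38 17
f 38 12 41
f 17 41 6
f 38 41 17
f 1 17 13
f 17 6 18
f 13 18 2
f 17 18 13
f 1 13 22
f 13 2 23
f 22 23 8
f 13 23 22
f 1 22 34
f 22 8 37
f 34 37 11
f 22 37 34
f 1 34 38
f 34 11 42
f 38 42 12
f 34 42 38
f 2 18 29
f 18 6 32
f 29 32 10
f 18 32 29
f 6 41 19
f 41 12 40
f 19 40 5
f 41 40 19
f 12 42 39
f 42 11 35
f 39 35 3
f 42 35 39
f 11 37 36
f 37 8 24
f 36 24 7
f 37 24 36
f 8 23 28
f 23 2 25
f 28 25 9
f 23 25 28
f 4 30 16
f 30 10 31
f 16 31 5
f 30 31 16
f 4 16 14
f 16 5 15
f 14 15 3
f 16 15 14
f 4 14 21
f 14 3 20
f 21 20 7
f 14 20 21
f 4 21 26
f 21 7 27
f 26 27 9
f 21 27 26
f 4 26 30
f 26 9 33
f 30 33 10
f 26 33 30
f 5 31 19
f 31 10 32
f 19 32 6
f 31 32 19
f 3 15 39
f 15 5 40
f 39 40 12
f 15 40 39
f 7 20 36
f 20 3 35
f 36 35 11
f 20 35 36
f 9 27 28
f 27 7 24
f 28 24 8
f 27 24 28
f 10 33 29
f 33 9 25
f 29 25 2
f 33 25 29
f 44 43 46
f 44 46 45
f 46 43 47
f 46 47 45
f 47 43 48
f 47 48 45
f 48 43 49
f 48 49 45
f 49 43 50
f 49 50 45
f 50 43 51
f 50 51 45
f 51 43 52
f 51 52 45
f 52 43 53
f 52 53 45
f 53 43 54
f 53 54 45
f 54 43 55
f 54 55 45
f 55 43 56
f 55 56 45
f 56 43 57
f 56 57 45
f 57 43 58
f 57 58 45
f 58 43 44
f 58 44 45
f 60 62 59
f 63 60 59
f 59 62 61
f 61 63 59
f 60 66 62
f 64 60 63
f 64 66 60
f 62 66 61
f 65 63 61
f 61 66 65
f 65 64 63
f 66 64 65
f 68 70 67
f 71 68 67
f 67 70 69
f 69 71 67
f 68 74 70
f 72 68 71
f 72 74 68
f 70 74 69
f 73 71 69
f 69 74 73
f 73 72 71
f 74 72 73
f 76 75 79
f 76 79 77
f 77 79 80
f 77 80 78
f 79 75 81
f 79 81 80
f 80 81 82
f 80 82 78
f 81 75 83
f 81 83 82
f 82 83 84
f 82 84 78
f 83 75 85
f 83 85 84
f 84 85 86
f 84 86 78
f 85 75 87
f 85 87 86
f 86 87 88
f 86 88 78
f 87 75 89
f 87 89 88
f 88 89 90
f 88 90 78
f 89 75 91
f 89 91 90
f 90 91 92
f 90 92 78
f 91 75 93
f 91 93 92
f 92 93 94
f 92 94 78
f 93 75 95
f 93 95 94
f 94 95 96
f 94 96 78
f 95 75 97
f 95 97 96
f 96 97 98
f 96 98 78
f 97 75 99
f 97 99 98
f 98 99 100
f 98 100 78
f 99 75 76
f 99 76 100
f 100 76 77
f 100 77 78



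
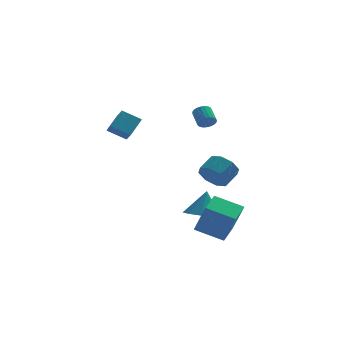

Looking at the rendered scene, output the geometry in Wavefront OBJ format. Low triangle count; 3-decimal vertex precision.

v -4.708 2.634 1.704
v -4.04 3.523 2.555
v -4.893 3.283 1.171
v -4.226 4.172 2.022
v -3.634 2.428 1.078
v -2.967 3.317 1.929
v -3.82 3.077 0.545
v -3.152 3.966 1.396
v 0.174 -0.792 2.934
v 0.562 -0.534 2.681
v 0.373 0.29 3.233
v -0.014 0.032 3.486
v 0.388 -0.49 2.555
v 0.199 0.335 3.107
v 0.176 -0.497 2.494
v -0.013 0.327 3.046
v -0.036 -0.556 2.509
v -0.225 0.269 3.061
v -0.211 -0.655 2.598
v -0.4 0.169 3.149
v -0.32 -0.779 2.744
v -0.509 0.046 3.296
v -0.343 -0.904 2.924
v -0.532 -0.08 3.476
v -0.277 -1.01 3.105
v -0.466 -0.186 3.657
v -0.133 -1.079 3.257
v -0.322 -0.254 3.809
v 0.065 -1.098 3.353
v -0.124 -0.273 3.905
v 0.281 -1.064 3.376
v 0.092 -0.239 3.928
v 0.479 -0.983 3.323
v 0.29 -0.158 3.875
v 0.625 -0.869 3.203
v 0.436 -0.045 3.755
v 0.692 -0.742 3.036
v 0.503 0.083 3.588
v 0.67 -0.624 2.852
v 0.481 0.201 3.404
v 0.654 0.69 -1.565
v 1.367 0.074 -1.69
v 2.079 0.775 -1.08
v 1.366 1.39 -0.955
v 1.332 0.571 -2.22
v 2.044 1.272 -1.61
v 0.9 1.137 -2.366
v 1.612 1.838 -1.756
v 0.324 1.441 -2.043
v 1.035 2.142 -1.433
v -0.059 1.305 -1.44
v 0.653 2.006 -0.83
v -0.024 0.808 -0.91
v 0.688 1.509 -0.3
v 0.408 0.242 -0.764
v 1.12 0.943 -0.154
v 0.985 -0.062 -1.087
v 1.696 0.639 -0.477
v -0.763 -3.455 -3.742
v -0.252 -4.167 -1.944
v -0.166 -2.167 -3.401
v 0.345 -2.879 -1.604
v 0.735 -3.981 -4.376
v 1.246 -4.693 -2.579
v 1.332 -2.693 -4.036
v 1.843 -3.405 -2.238
v 0.099 0.834 -4.401
v 1.112 0.503 -4.496
v 0.401 1.306 -2.839
v 1.058 1.204 -4.698
v 0.556 1.732 -4.761
v -0.161 1.84 -4.655
v -0.755 1.477 -4.431
v -0.95 0.813 -4.193
v -0.654 0.159 -4.052
v -0.005 -0.18 -4.075
v 0.692 -0.044 -4.25
f 2 4 1
f 5 2 1
f 1 4 3
f 3 5 1
f 2 8 4
f 6 2 5
f 6 8 2
f 4 8 3
f 7 5 3
f 3 8 7
f 7 6 5
f 8 6 7
f 10 9 13
f 10 13 11
f 11 13 14
f 11 14 12
f 13 9 15
f 13 15 14
f 14 15 16
f 14 16 12
f 15 9 17
f 15 17 16
f 16 17 18
f 16 18 12
f 17 9 19
f 17 19 18
f 18 19 20
f 18 20 12
f 19 9 21
f 19 21 20
f 20 21 22
f 20 22 12
f 21 9 23
f 21 23 22
f 22 23 24
f 22 24 12
f 23 9 25
f 23 25 24
f 24 25 26
f 24 26 12
f 25 9 27
f 25 27 26
f 26 27 28
f 26 28 12
f 27 9 29
f 27 29 28
f 28 29 30
f 28 30 12
f 29 9 31
f 29 31 30
f 30 31 32
f 30 32 12
f 31 9 33
f 31 33 32
f 32 33 34
f 32 34 12
f 33 9 35
f 33 35 34
f 34 35 36
f 34 36 12
f 35 9 37
f 35 37 36
f 36 37 38
f 36 38 12
f 37 9 39
f 37 39 38
f 38 39 40
f 38 40 12
f 39 9 10
f 39 10 40
f 40 10 11
f 40 11 12
f 42 41 45
f 42 45 43
f 43 45 46
f 43 46 44
f 45 41 47
f 45 47 46
f 46 47 48
f 46 48 44
f 47 41 49
f 47 49 48
f 48 49 50
f 48 50 44
f 49 41 51
f 49 51 50
f 50 51 52
f 50 52 44
f 51 41 53
f 51 53 52
f 52 53 54
f 52 54 44
f 53 41 55
f 53 55 54
f 54 55 56
f 54 56 44
f 55 41 57
f 55 57 56
f 56 57 58
f 56 58 44
f 57 41 42
f 57 42 58
f 58 42 43
f 58 43 44
f 60 62 59
f 63 60 59
f 59 62 61
f 61 63 59
f 60 66 62
f 64 60 63
f 64 66 60
f 62 66 61
f 65 63 61
f 61 66 65
f 65 64 63
f 66 64 65
f 68 67 70
f 68 70 69
f 70 67 71
f 70 71 69
f 71 67 72
f 71 72 69
f 72 67 73
f 72 73 69
f 73 67 74
f 73 74 69
f 74 67 75
f 74 75 69
f 75 67 76
f 75 76 69
f 76 67 77
f 76 77 69
f 77 67 68
f 77 68 69



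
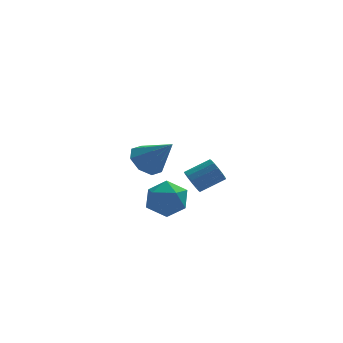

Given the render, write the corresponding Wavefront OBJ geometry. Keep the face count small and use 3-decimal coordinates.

v -0.275 -3.323 0.633
v 0.35 -2.4 0.325
v 1.09 -3.86 1.795
v 1.715 -2.937 1.487
v 0.75 -2.8 2.109
v -0.094 -2.468 1.391
v 1.534 -3.792 0.729
v 0.69 -3.46 0.011
v 1.468 -2.69 0.384
v 0.984 -2.077 1.237
v 0.456 -4.183 0.883
v -0.028 -3.57 1.736
v 1.909 -3.166 2.141
v 2.246 -3.52 1.64
v 3.509 -3.249 2.299
v 3.171 -2.894 2.799
v 2.234 -3.178 1.521
v 3.497 -2.907 2.18
v 2.136 -2.832 1.568
v 3.398 -2.561 2.227
v 1.976 -2.576 1.769
v 3.239 -2.305 2.428
v 1.798 -2.478 2.069
v 3.061 -2.207 2.728
v 1.65 -2.564 2.388
v 2.913 -2.293 3.047
v 1.571 -2.811 2.641
v 2.834 -2.54 3.3
v 1.583 -3.153 2.76
v 2.846 -2.882 3.419
v 1.682 -3.499 2.713
v 2.944 -3.228 3.372
v 1.841 -3.755 2.512
v 3.104 -3.484 3.171
v 2.019 -3.853 2.212
v 3.282 -3.582 2.871
v 2.167 -3.767 1.893
v 3.43 -3.496 2.552
v 0.318 3.034 0.7
v 1.059 2.794 -0.048
v 1.542 2.146 2.2
v 1.182 3.537 0.292
v 0.799 3.986 0.871
v 0.134 3.877 1.35
v -0.423 3.275 1.448
v -0.547 2.532 1.109
v -0.164 2.083 0.53
v 0.501 2.191 0.051
f 1 12 6
f 1 6 2
f 1 2 8
f 1 8 11
f 1 11 12
f 2 6 10
f 6 12 5
f 12 11 3
f 11 8 7
f 8 2 9
f 4 10 5
f 4 5 3
f 4 3 7
f 4 7 9
f 4 9 10
f 5 10 6
f 3 5 12
f 7 3 11
f 9 7 8
f 10 9 2
f 14 13 17
f 14 17 15
f 15 17 18
f 15 18 16
f 17 13 19
f 17 19 18
f 18 19 20
f 18 20 16
f 19 13 21
f 19 21 20
f 20 21 22
f 20 22 16
f 21 13 23
f 21 23 22
f 22 23 24
f 22 24 16
f 23 13 25
f 23 25 24
f 24 25 26
f 24 26 16
f 25 13 27
f 25 27 26
f 26 27 28
f 26 28 16
f 27 13 29
f 27 29 28
f 28 29 30
f 28 30 16
f 29 13 31
f 29 31 30
f 30 31 32
f 30 32 16
f 31 13 33
f 31 33 32
f 32 33 34
f 32 34 16
f 33 13 35
f 33 35 34
f 34 35 36
f 34 36 16
f 35 13 37
f 35 37 36
f 36 37 38
f 36 38 16
f 37 13 14
f 37 14 38
f 38 14 15
f 38 15 16
f 40 39 42
f 40 42 41
f 42 39 43
f 42 43 41
f 43 39 44
f 43 44 41
f 44 39 45
f 44 45 41
f 45 39 46
f 45 46 41
f 46 39 47
f 46 47 41
f 47 39 48
f 47 48 41
f 48 39 40
f 48 40 41



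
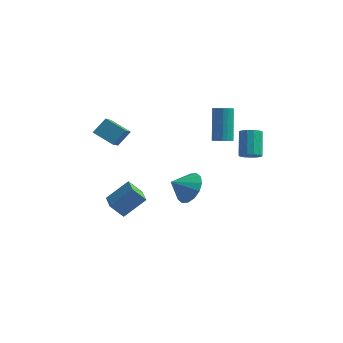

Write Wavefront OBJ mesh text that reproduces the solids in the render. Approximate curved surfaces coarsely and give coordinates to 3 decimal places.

v -1.282 3.072 -2.691
v -0.406 2.577 -2.391
v -1.958 2.288 -2.009
v -0.482 2.966 -2.019
v -0.772 3.384 -1.828
v -1.199 3.718 -1.868
v -1.648 3.879 -2.128
v -1.999 3.823 -2.539
v -2.158 3.567 -2.991
v -2.082 3.177 -3.363
v -1.791 2.76 -3.555
v -1.364 2.426 -3.515
v -0.915 2.265 -3.254
v -0.564 2.32 -2.843
v 2.817 1.952 1.493
v 3.356 1.884 1.749
v 2.901 2.78 2.943
v 2.363 2.848 2.687
v 3.378 2.158 1.552
v 2.923 3.053 2.746
v 3.222 2.366 1.337
v 2.768 3.262 2.53
v 2.938 2.444 1.17
v 2.483 3.339 2.364
v 2.615 2.365 1.107
v 2.161 3.26 2.301
v 2.357 2.155 1.166
v 1.902 3.05 2.36
v 2.245 1.881 1.329
v 1.79 2.776 2.523
v 2.314 1.629 1.544
v 1.86 2.525 2.738
v 2.543 1.48 1.743
v 2.089 2.376 2.937
v 2.86 1.481 1.863
v 2.405 2.377 3.056
v 3.162 1.632 1.865
v 2.708 2.527 3.059
v 0.841 2.702 1.689
v 1.271 2.427 1.919
v 0.829 3.284 3.762
v 0.399 3.558 3.531
v 1.376 2.641 1.845
v 0.933 3.498 3.688
v 1.374 2.867 1.74
v 0.931 3.724 3.583
v 1.267 3.06 1.624
v 0.824 3.917 3.467
v 1.075 3.182 1.521
v 0.633 4.039 3.364
v 0.838 3.209 1.452
v 0.395 4.066 3.295
v 0.601 3.135 1.429
v 0.158 3.992 3.272
v 0.411 2.976 1.458
v -0.031 3.833 3.301
v 0.307 2.762 1.532
v -0.136 3.619 3.375
v 0.309 2.536 1.637
v -0.134 3.393 3.48
v 0.416 2.343 1.753
v -0.027 3.2 3.596
v 0.607 2.221 1.856
v 0.165 3.078 3.699
v 0.845 2.194 1.925
v 0.402 3.051 3.768
v 1.082 2.268 1.948
v 0.639 3.125 3.791
v -2.743 -1.687 2.535
v -2.345 -2.849 3.306
v -3.864 -1.704 3.089
v -3.465 -2.866 3.859
v -2.375 -1.054 3.301
v -1.976 -2.216 4.071
v -3.495 -1.071 3.854
v -3.097 -2.233 4.625
v -3.935 -0.628 -2.869
v -3.093 0.26 -1.823
v -4.792 0.433 -3.08
v -3.95 1.321 -2.034
v -3.31 -0.281 -3.666
v -2.468 0.607 -2.62
v -4.167 0.78 -3.877
v -3.325 1.668 -2.831
f 2 1 4
f 2 4 3
f 4 1 5
f 4 5 3
f 5 1 6
f 5 6 3
f 6 1 7
f 6 7 3
f 7 1 8
f 7 8 3
f 8 1 9
f 8 9 3
f 9 1 10
f 9 10 3
f 10 1 11
f 10 11 3
f 11 1 12
f 11 12 3
f 12 1 13
f 12 13 3
f 13 1 14
f 13 14 3
f 14 1 2
f 14 2 3
f 16 15 19
f 16 19 17
f 17 19 20
f 17 20 18
f 19 15 21
f 19 21 20
f 20 21 22
f 20 22 18
f 21 15 23
f 21 23 22
f 22 23 24
f 22 24 18
f 23 15 25
f 23 25 24
f 24 25 26
f 24 26 18
f 25 15 27
f 25 27 26
f 26 27 28
f 26 28 18
f 27 15 29
f 27 29 28
f 28 29 30
f 28 30 18
f 29 15 31
f 29 31 30
f 30 31 32
f 30 32 18
f 31 15 33
f 31 33 32
f 32 33 34
f 32 34 18
f 33 15 35
f 33 35 34
f 34 35 36
f 34 36 18
f 35 15 37
f 35 37 36
f 36 37 38
f 36 38 18
f 37 15 16
f 37 16 38
f 38 16 17
f 38 17 18
f 40 39 43
f 40 43 41
f 41 43 44
f 41 44 42
f 43 39 45
f 43 45 44
f 44 45 46
f 44 46 42
f 45 39 47
f 45 47 46
f 46 47 48
f 46 48 42
f 47 39 49
f 47 49 48
f 48 49 50
f 48 50 42
f 49 39 51
f 49 51 50
f 50 51 52
f 50 52 42
f 51 39 53
f 51 53 52
f 52 53 54
f 52 54 42
f 53 39 55
f 53 55 54
f 54 55 56
f 54 56 42
f 55 39 57
f 55 57 56
f 56 57 58
f 56 58 42
f 57 39 59
f 57 59 58
f 58 59 60
f 58 60 42
f 59 39 61
f 59 61 60
f 60 61 62
f 60 62 42
f 61 39 63
f 61 63 62
f 62 63 64
f 62 64 42
f 63 39 65
f 63 65 64
f 64 65 66
f 64 66 42
f 65 39 67
f 65 67 66
f 66 67 68
f 66 68 42
f 67 39 40
f 67 40 68
f 68 40 41
f 68 41 42
f 70 72 69
f 73 70 69
f 69 72 71
f 71 73 69
f 70 76 72
f 74 70 73
f 74 76 70
f 72 76 71
f 75 73 71
f 71 76 75
f 75 74 73
f 76 74 75
f 78 80 77
f 81 78 77
f 77 80 79
f 79 81 77
f 78 84 80
f 82 78 81
f 82 84 78
f 80 84 79
f 83 81 79
f 79 84 83
f 83 82 81
f 84 82 83



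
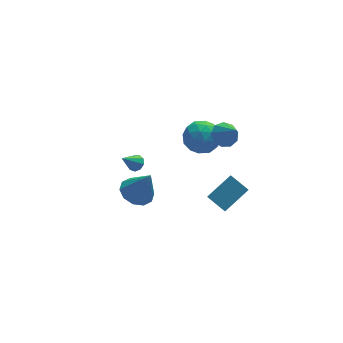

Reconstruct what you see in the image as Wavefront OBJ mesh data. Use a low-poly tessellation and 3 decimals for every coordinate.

v 2.612 2.968 -0.912
v 3.014 3.492 0.038
v 4.346 2.408 -1.338
v 4.748 2.932 -0.388
v 4.083 1.991 -0.292
v 3.011 2.337 -0.028
v 4.349 3.563 -1.272
v 3.277 3.909 -1.008
v 4.088 3.86 -0.185
v 3.923 2.888 0.421
v 3.437 3.012 -1.721
v 3.272 2.04 -1.115
v 2.661 3.279 -0.4
v 4.699 2.621 -0.9
v 4.308 2.068 -0.844
v 4.545 2.376 -0.285
v 2.659 2.6 -0.438
v 2.895 2.908 0.12
v 3.523 2.026 -0.074
v 4.465 2.992 -1.42
v 4.701 3.3 -0.862
v 2.815 3.524 -1.015
v 3.052 3.832 -0.456
v 3.837 3.874 -1.226
v 3.528 3.803 0.028
v 4.548 3.474 -0.223
v 4.313 3.845 -0.742
v 3.683 4.048 -0.587
v 3.431 3.232 0.384
v 4.451 2.903 0.133
v 4.06 2.35 0.19
v 3.43 2.553 0.345
v 4.063 3.448 0.253
v 2.909 2.997 -1.433
v 3.929 2.668 -1.684
v 3.93 3.347 -1.645
v 3.3 3.55 -1.49
v 2.812 2.426 -1.077
v 3.832 2.097 -1.328
v 3.677 1.852 -0.713
v 3.047 2.055 -0.558
v 3.297 2.452 -1.553
v 3.744 -0.416 2.855
v 4.332 -0.77 2.465
v 3.996 -1.484 4.205
v 4.525 -0.357 2.755
v 4.353 0.028 3.092
v 3.895 0.206 3.319
v 3.367 0.093 3.328
v 3.015 -0.258 3.116
v 3.004 -0.683 2.782
v 3.339 -0.983 2.482
v 3.864 -1.017 2.357
v -0.183 2.903 -4.476
v 0.454 2.182 -4.897
v 0.483 2.397 -2.604
v 0.78 2.742 -4.862
v 0.739 3.364 -4.679
v 0.345 3.809 -4.419
v -0.25 3.908 -4.18
v -0.82 3.624 -4.054
v -1.146 3.064 -4.09
v -1.104 2.443 -4.272
v -0.711 1.997 -4.533
v -0.116 1.898 -4.772
v -1.334 -0.713 2.341
v -0.933 -0.773 2.667
v -2.186 -0.987 3.339
v -1.041 -0.434 2.668
v -1.286 -0.226 2.517
v -1.553 -0.245 2.283
v -1.718 -0.483 2.077
v -1.703 -0.829 1.994
v -1.516 -1.12 2.074
v -1.243 -1.221 2.279
v -1.013 -1.084 2.513
v 2.768 -0.644 -2.268
v 2.296 -1.777 -0.924
v 4.259 -0.165 -1.341
v 3.787 -1.298 0.003
v 3.433 -1.602 -2.843
v 2.961 -2.735 -1.499
v 4.924 -1.123 -1.916
v 4.452 -2.256 -0.572
f 1 38 17
f 38 12 41
f 17 41 6
f 38 41 17
f 1 17 13
f 17 6 18
f 13 18 2
f 17 18 13
f 1 13 22
f 13 2 23
f 22 23 8
f 13 23 22
f 1 22 34
f 22 8 37
f 34 37 11
f 22 37 34
f 1 34 38
f 34 11 42
f 38 42 12
f 34 42 38
f 2 18 29
f 18 6 32
f 29 32 10
f 18 32 29
f 6 41 19
f 41 12 40
f 19 40 5
f 41 40 19
f 12 42 39
f 42 11 35
f 39 35 3
f 42 35 39
f 11 37 36
f 37 8 24
f 36 24 7
f 37 24 36
f 8 23 28
f 23 2 25
f 28 25 9
f 23 25 28
f 4 30 16
f 30 10 31
f 16 31 5
f 30 31 16
f 4 16 14
f 16 5 15
f 14 15 3
f 16 15 14
f 4 14 21
f 14 3 20
f 21 20 7
f 14 20 21
f 4 21 26
f 21 7 27
f 26 27 9
f 21 27 26
f 4 26 30
f 26 9 33
f 30 33 10
f 26 33 30
f 5 31 19
f 31 10 32
f 19 32 6
f 31 32 19
f 3 15 39
f 15 5 40
f 39 40 12
f 15 40 39
f 7 20 36
f 20 3 35
f 36 35 11
f 20 35 36
f 9 27 28
f 27 7 24
f 28 24 8
f 27 24 28
f 10 33 29
f 33 9 25
f 29 25 2
f 33 25 29
f 44 43 46
f 44 46 45
f 46 43 47
f 46 47 45
f 47 43 48
f 47 48 45
f 48 43 49
f 48 49 45
f 49 43 50
f 49 50 45
f 50 43 51
f 50 51 45
f 51 43 52
f 51 52 45
f 52 43 53
f 52 53 45
f 53 43 44
f 53 44 45
f 55 54 57
f 55 57 56
f 57 54 58
f 57 58 56
f 58 54 59
f 58 59 56
f 59 54 60
f 59 60 56
f 60 54 61
f 60 61 56
f 61 54 62
f 61 62 56
f 62 54 63
f 62 63 56
f 63 54 64
f 63 64 56
f 64 54 65
f 64 65 56
f 65 54 55
f 65 55 56
f 67 66 69
f 67 69 68
f 69 66 70
f 69 70 68
f 70 66 71
f 70 71 68
f 71 66 72
f 71 72 68
f 72 66 73
f 72 73 68
f 73 66 74
f 73 74 68
f 74 66 75
f 74 75 68
f 75 66 76
f 75 76 68
f 76 66 67
f 76 67 68
f 78 80 77
f 81 78 77
f 77 80 79
f 79 81 77
f 78 84 80
f 82 78 81
f 82 84 78
f 80 84 79
f 83 81 79
f 79 84 83
f 83 82 81
f 84 82 83



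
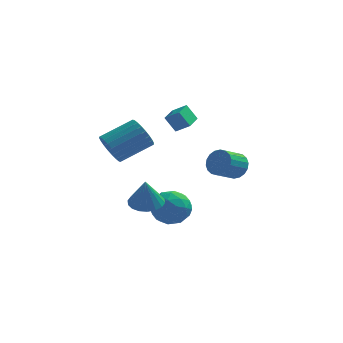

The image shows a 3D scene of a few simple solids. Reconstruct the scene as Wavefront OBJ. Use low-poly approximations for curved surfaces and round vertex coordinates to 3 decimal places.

v -3.677 -3.097 2.928
v -3.048 -3.642 2.392
v -1.434 -2.688 3.316
v -2.063 -2.143 3.852
v -3.097 -3.336 2.162
v -1.483 -2.382 3.086
v -3.235 -2.993 2.048
v -1.621 -2.039 2.973
v -3.439 -2.666 2.069
v -1.826 -1.712 2.993
v -3.68 -2.405 2.22
v -2.067 -1.451 3.144
v -3.921 -2.249 2.479
v -2.307 -1.295 3.403
v -4.124 -2.222 2.806
v -2.51 -1.268 3.73
v -4.259 -2.328 3.152
v -2.646 -1.375 4.076
v -4.306 -2.552 3.464
v -2.692 -1.598 4.388
v -4.257 -2.858 3.694
v -2.643 -1.904 4.618
v -4.119 -3.201 3.807
v -2.505 -2.247 4.732
v -3.914 -3.528 3.787
v -2.301 -2.574 4.711
v -3.673 -3.789 3.636
v -2.06 -2.835 4.56
v -3.433 -3.945 3.377
v -1.819 -2.991 4.301
v -3.23 -3.972 3.05
v -1.616 -3.018 3.974
v -3.094 -3.865 2.704
v -1.481 -2.912 3.628
v -0.439 1.114 -4.077
v 0.171 0.666 -3.107
v -2.151 0.954 -3.073
v -1.541 0.506 -2.103
v -1.399 1.684 -2.429
v -0.342 1.783 -3.049
v -1.638 -0.163 -3.131
v -0.581 -0.064 -3.751
v -0.57 -0.123 -2.523
v -0.422 1.018 -2.088
v -1.558 0.602 -4.092
v -1.41 1.743 -3.657
v 0.016 0.904 -3.68
v -1.996 0.716 -2.5
v -1.913 1.408 -2.691
v -1.554 1.145 -2.121
v -0.285 1.561 -3.646
v 0.074 1.297 -3.076
v -0.849 1.896 -2.677
v -2.054 0.323 -3.104
v -1.695 0.059 -2.534
v -0.426 0.475 -4.059
v -0.067 0.212 -3.489
v -1.131 -0.276 -3.503
v -0.061 0.177 -2.766
v -1.067 0.083 -2.177
v -1.124 -0.31 -2.781
v -0.503 -0.252 -3.145
v 0.026 0.848 -2.511
v -0.98 0.754 -1.921
v -0.897 1.446 -2.113
v -0.275 1.504 -2.477
v -0.41 0.384 -2.168
v -1 0.866 -4.259
v -2.006 0.772 -3.669
v -1.705 0.116 -3.703
v -1.083 0.174 -4.067
v -0.913 1.537 -4.003
v -1.919 1.443 -3.414
v -1.477 1.872 -3.035
v -0.856 1.93 -3.399
v -1.57 1.236 -4.012
v -1.676 3.463 2.571
v -0.851 3.264 3.118
v -1.408 4.724 2.627
v -0.583 4.524 3.175
v -1.057 3.376 1.605
v -0.232 3.176 2.153
v -0.789 4.636 1.662
v 0.036 4.437 2.209
v -1.97 -1.815 -1.428
v -1.374 -2.589 -1.647
v -1.95 -2.285 0.288
v -1.085 -2.262 -1.56
v -0.97 -1.847 -1.448
v -1.054 -1.425 -1.332
v -1.319 -1.081 -1.235
v -1.712 -0.882 -1.176
v -2.157 -0.868 -1.167
v -2.565 -1.042 -1.21
v -2.854 -1.368 -1.296
v -2.969 -1.783 -1.409
v -2.885 -2.205 -1.525
v -2.621 -2.549 -1.622
v -2.227 -2.748 -1.681
v -1.782 -2.762 -1.69
v 2.253 3.761 -1.062
v 2.984 3.413 -0.646
v 2.119 2.411 0.037
v 1.387 2.759 -0.378
v 2.859 3.698 -0.387
v 1.994 2.696 0.297
v 2.615 3.995 -0.26
v 1.75 2.993 0.423
v 2.298 4.246 -0.293
v 1.433 3.244 0.391
v 1.973 4.401 -0.478
v 1.108 3.398 0.206
v 1.703 4.429 -0.778
v 0.838 3.427 -0.095
v 1.542 4.325 -1.135
v 0.677 3.322 -0.451
v 1.521 4.109 -1.477
v 0.656 3.107 -0.794
v 1.646 3.824 -1.737
v 0.781 2.822 -1.053
v 1.89 3.527 -1.863
v 1.025 2.525 -1.18
v 2.207 3.276 -1.831
v 1.342 2.274 -1.147
v 2.532 3.122 -1.646
v 1.667 2.119 -0.962
v 2.802 3.093 -1.345
v 1.937 2.091 -0.662
v 2.963 3.198 -0.989
v 2.098 2.195 -0.305
f 2 1 5
f 2 5 3
f 3 5 6
f 3 6 4
f 5 1 7
f 5 7 6
f 6 7 8
f 6 8 4
f 7 1 9
f 7 9 8
f 8 9 10
f 8 10 4
f 9 1 11
f 9 11 10
f 10 11 12
f 10 12 4
f 11 1 13
f 11 13 12
f 12 13 14
f 12 14 4
f 13 1 15
f 13 15 14
f 14 15 16
f 14 16 4
f 15 1 17
f 15 17 16
f 16 17 18
f 16 18 4
f 17 1 19
f 17 19 18
f 18 19 20
f 18 20 4
f 19 1 21
f 19 21 20
f 20 21 22
f 20 22 4
f 21 1 23
f 21 23 22
f 22 23 24
f 22 24 4
f 23 1 25
f 23 25 24
f 24 25 26
f 24 26 4
f 25 1 27
f 25 27 26
f 26 27 28
f 26 28 4
f 27 1 29
f 27 29 28
f 28 29 30
f 28 30 4
f 29 1 31
f 29 31 30
f 30 31 32
f 30 32 4
f 31 1 33
f 31 33 32
f 32 33 34
f 32 34 4
f 33 1 2
f 33 2 34
f 34 2 3
f 34 3 4
f 35 72 51
f 72 46 75
f 51 75 40
f 72 75 51
f 35 51 47
f 51 40 52
f 47 52 36
f 51 52 47
f 35 47 56
f 47 36 57
f 56 57 42
f 47 57 56
f 35 56 68
f 56 42 71
f 68 71 45
f 56 71 68
f 35 68 72
f 68 45 76
f 72 76 46
f 68 76 72
f 36 52 63
f 52 40 66
f 63 66 44
f 52 66 63
f 40 75 53
f 75 46 74
f 53 74 39
f 75 74 53
f 46 76 73
f 76 45 69
f 73 69 37
f 76 69 73
f 45 71 70
f 71 42 58
f 70 58 41
f 71 58 70
f 42 57 62
f 57 36 59
f 62 59 43
f 57 59 62
f 38 64 50
f 64 44 65
f 50 65 39
f 64 65 50
f 38 50 48
f 50 39 49
f 48 49 37
f 50 49 48
f 38 48 55
f 48 37 54
f 55 54 41
f 48 54 55
f 38 55 60
f 55 41 61
f 60 61 43
f 55 61 60
f 38 60 64
f 60 43 67
f 64 67 44
f 60 67 64
f 39 65 53
f 65 44 66
f 53 66 40
f 65 66 53
f 37 49 73
f 49 39 74
f 73 74 46
f 49 74 73
f 41 54 70
f 54 37 69
f 70 69 45
f 54 69 70
f 43 61 62
f 61 41 58
f 62 58 42
f 61 58 62
f 44 67 63
f 67 43 59
f 63 59 36
f 67 59 63
f 78 80 77
f 81 78 77
f 77 80 79
f 79 81 77
f 78 84 80
f 82 78 81
f 82 84 78
f 80 84 79
f 83 81 79
f 79 84 83
f 83 82 81
f 84 82 83
f 86 85 88
f 86 88 87
f 88 85 89
f 88 89 87
f 89 85 90
f 89 90 87
f 90 85 91
f 90 91 87
f 91 85 92
f 91 92 87
f 92 85 93
f 92 93 87
f 93 85 94
f 93 94 87
f 94 85 95
f 94 95 87
f 95 85 96
f 95 96 87
f 96 85 97
f 96 97 87
f 97 85 98
f 97 98 87
f 98 85 99
f 98 99 87
f 99 85 100
f 99 100 87
f 100 85 86
f 100 86 87
f 102 101 105
f 102 105 103
f 103 105 106
f 103 106 104
f 105 101 107
f 105 107 106
f 106 107 108
f 106 108 104
f 107 101 109
f 107 109 108
f 108 109 110
f 108 110 104
f 109 101 111
f 109 111 110
f 110 111 112
f 110 112 104
f 111 101 113
f 111 113 112
f 112 113 114
f 112 114 104
f 113 101 115
f 113 115 114
f 114 115 116
f 114 116 104
f 115 101 117
f 115 117 116
f 116 117 118
f 116 118 104
f 117 101 119
f 117 119 118
f 118 119 120
f 118 120 104
f 119 101 121
f 119 121 120
f 120 121 122
f 120 122 104
f 121 101 123
f 121 123 122
f 122 123 124
f 122 124 104
f 123 101 125
f 123 125 124
f 124 125 126
f 124 126 104
f 125 101 127
f 125 127 126
f 126 127 128
f 126 128 104
f 127 101 129
f 127 129 128
f 128 129 130
f 128 130 104
f 129 101 102
f 129 102 130
f 130 102 103
f 130 103 104



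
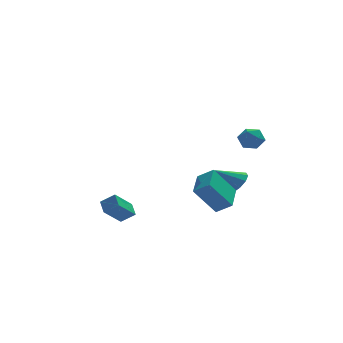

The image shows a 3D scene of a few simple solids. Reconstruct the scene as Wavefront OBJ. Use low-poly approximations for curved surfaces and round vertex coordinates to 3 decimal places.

v 1.073 -2.703 0.354
v 1.796 -3.114 0.91
v 1.609 -1.253 0.728
v 2.331 -1.664 1.284
v 2.209 -2.736 -1.144
v 2.931 -3.147 -0.588
v 2.744 -1.286 -0.77
v 3.467 -1.697 -0.214
v -3.575 -4.168 0.006
v -3.618 -3.441 0.384
v -2.66 -3.613 -0.957
v -2.703 -2.886 -0.58
v -2.897 -4.394 0.52
v -2.94 -3.667 0.897
v -1.982 -3.839 -0.444
v -2.025 -3.112 -0.066
v 3.945 0.483 -0.713
v 4.59 0.727 -0.075
v 2.895 0.577 0.313
v 4.418 1.178 -0.293
v 4.095 1.408 -0.644
v 3.724 1.345 -1.017
v 3.424 1.007 -1.294
v 3.289 0.503 -1.386
v 3.362 -0.007 -1.264
v 3.62 -0.362 -0.967
v 3.981 -0.448 -0.59
v 4.331 -0.239 -0.251
v 4.558 0.199 -0.059
v 3.533 -2.798 3.736
v 4.044 -3.159 3.368
v 3.496 -3.661 4.532
v 4.007 -4.022 4.164
v 4.175 -3.406 4.508
v 4.198 -2.873 4.017
v 3.342 -3.947 3.883
v 3.365 -3.414 3.392
v 3.925 -3.869 3.459
v 4.44 -3.535 3.845
v 3.1 -3.285 4.055
v 3.615 -2.951 4.441
f 2 4 1
f 5 2 1
f 1 4 3
f 3 5 1
f 2 8 4
f 6 2 5
f 6 8 2
f 4 8 3
f 7 5 3
f 3 8 7
f 7 6 5
f 8 6 7
f 10 12 9
f 13 10 9
f 9 12 11
f 11 13 9
f 10 16 12
f 14 10 13
f 14 16 10
f 12 16 11
f 15 13 11
f 11 16 15
f 15 14 13
f 16 14 15
f 18 17 20
f 18 20 19
f 20 17 21
f 20 21 19
f 21 17 22
f 21 22 19
f 22 17 23
f 22 23 19
f 23 17 24
f 23 24 19
f 24 17 25
f 24 25 19
f 25 17 26
f 25 26 19
f 26 17 27
f 26 27 19
f 27 17 28
f 27 28 19
f 28 17 29
f 28 29 19
f 29 17 18
f 29 18 19
f 30 41 35
f 30 35 31
f 30 31 37
f 30 37 40
f 30 40 41
f 31 35 39
f 35 41 34
f 41 40 32
f 40 37 36
f 37 31 38
f 33 39 34
f 33 34 32
f 33 32 36
f 33 36 38
f 33 38 39
f 34 39 35
f 32 34 41
f 36 32 40
f 38 36 37
f 39 38 31

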